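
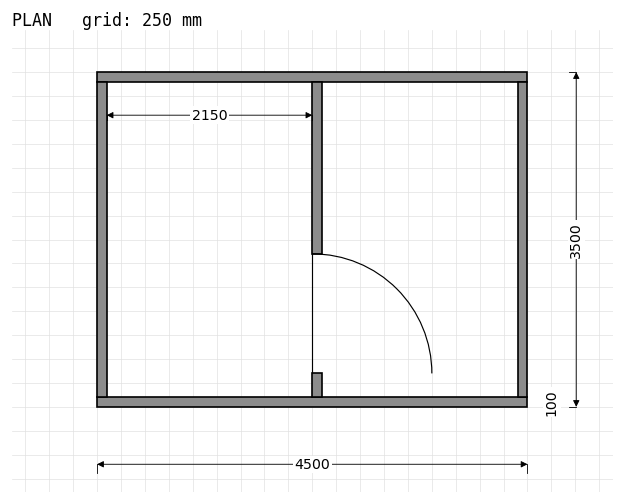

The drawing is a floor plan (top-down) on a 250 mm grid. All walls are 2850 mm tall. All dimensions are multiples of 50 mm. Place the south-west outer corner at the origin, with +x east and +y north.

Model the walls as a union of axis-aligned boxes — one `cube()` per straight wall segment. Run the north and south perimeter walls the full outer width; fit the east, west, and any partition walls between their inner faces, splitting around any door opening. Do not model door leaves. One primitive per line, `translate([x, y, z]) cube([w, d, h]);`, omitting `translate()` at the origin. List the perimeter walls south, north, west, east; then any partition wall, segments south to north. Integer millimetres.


cube([4500, 100, 2850]);
translate([0, 3400, 0]) cube([4500, 100, 2850]);
translate([0, 100, 0]) cube([100, 3300, 2850]);
translate([4400, 100, 0]) cube([100, 3300, 2850]);
translate([2250, 100, 0]) cube([100, 250, 2850]);
translate([2250, 1600, 0]) cube([100, 1800, 2850]);


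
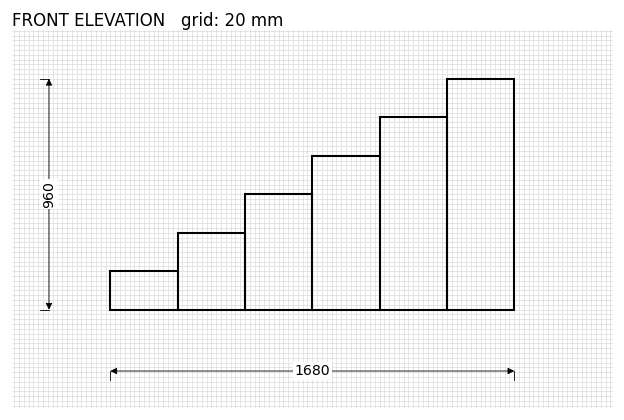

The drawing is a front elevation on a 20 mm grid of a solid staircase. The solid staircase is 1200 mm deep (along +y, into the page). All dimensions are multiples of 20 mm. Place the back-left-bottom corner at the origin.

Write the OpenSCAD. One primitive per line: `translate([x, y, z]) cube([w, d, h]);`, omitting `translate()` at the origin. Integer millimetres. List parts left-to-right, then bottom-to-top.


cube([280, 1200, 160]);
translate([280, 0, 0]) cube([280, 1200, 320]);
translate([560, 0, 0]) cube([280, 1200, 480]);
translate([840, 0, 0]) cube([280, 1200, 640]);
translate([1120, 0, 0]) cube([280, 1200, 800]);
translate([1400, 0, 0]) cube([280, 1200, 960]);


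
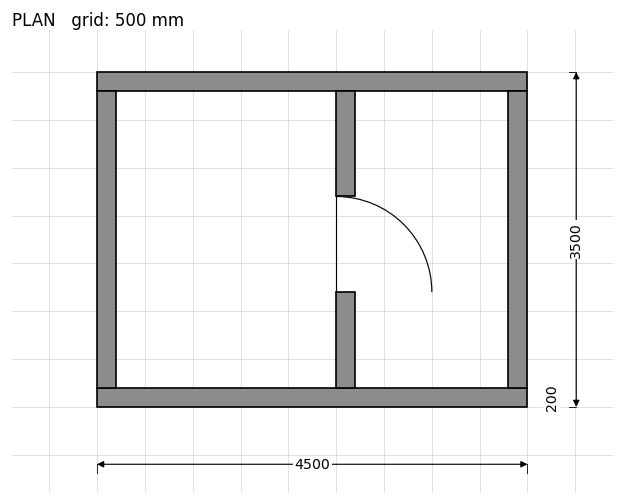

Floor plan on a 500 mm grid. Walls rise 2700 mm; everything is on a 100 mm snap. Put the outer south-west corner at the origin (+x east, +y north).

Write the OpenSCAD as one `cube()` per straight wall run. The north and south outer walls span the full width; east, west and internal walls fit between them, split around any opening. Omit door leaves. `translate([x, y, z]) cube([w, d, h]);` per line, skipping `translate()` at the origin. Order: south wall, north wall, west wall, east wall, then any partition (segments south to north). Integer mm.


cube([4500, 200, 2700]);
translate([0, 3300, 0]) cube([4500, 200, 2700]);
translate([0, 200, 0]) cube([200, 3100, 2700]);
translate([4300, 200, 0]) cube([200, 3100, 2700]);
translate([2500, 200, 0]) cube([200, 1000, 2700]);
translate([2500, 2200, 0]) cube([200, 1100, 2700]);


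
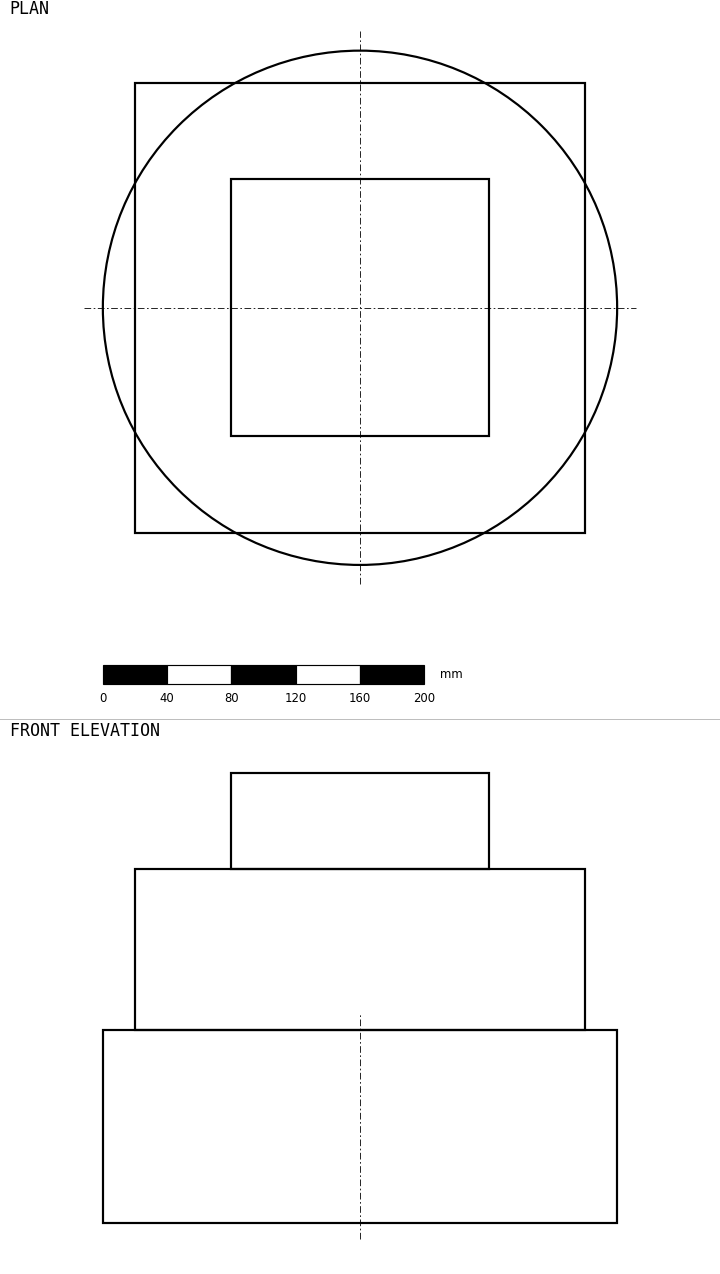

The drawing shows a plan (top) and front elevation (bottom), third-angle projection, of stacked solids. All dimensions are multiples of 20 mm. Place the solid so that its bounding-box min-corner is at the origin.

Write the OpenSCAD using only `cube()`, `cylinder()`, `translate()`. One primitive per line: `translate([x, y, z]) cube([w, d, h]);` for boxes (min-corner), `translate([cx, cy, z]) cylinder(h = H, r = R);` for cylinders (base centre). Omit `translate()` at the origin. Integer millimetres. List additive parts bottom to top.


translate([160, 160, 0]) cylinder(h = 120, r = 160);
translate([20, 20, 120]) cube([280, 280, 100]);
translate([80, 80, 220]) cube([160, 160, 60]);


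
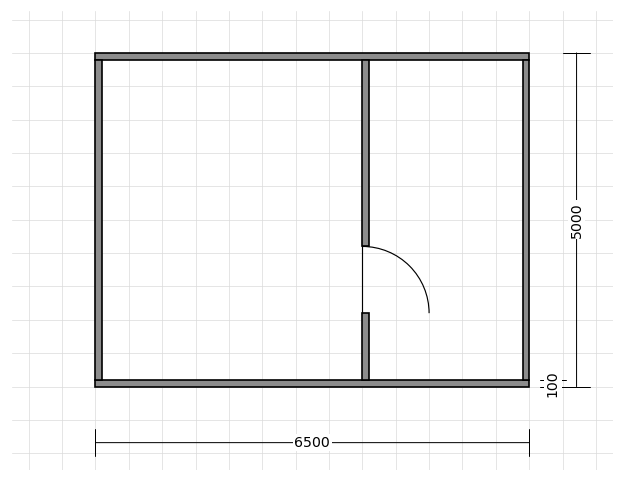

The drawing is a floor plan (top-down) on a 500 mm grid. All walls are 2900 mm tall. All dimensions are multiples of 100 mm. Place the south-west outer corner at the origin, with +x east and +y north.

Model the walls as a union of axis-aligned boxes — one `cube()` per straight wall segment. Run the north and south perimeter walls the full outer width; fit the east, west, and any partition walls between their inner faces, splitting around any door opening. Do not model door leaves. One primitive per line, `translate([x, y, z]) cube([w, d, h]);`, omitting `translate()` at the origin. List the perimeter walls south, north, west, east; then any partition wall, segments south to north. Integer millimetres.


cube([6500, 100, 2900]);
translate([0, 4900, 0]) cube([6500, 100, 2900]);
translate([0, 100, 0]) cube([100, 4800, 2900]);
translate([6400, 100, 0]) cube([100, 4800, 2900]);
translate([4000, 100, 0]) cube([100, 1000, 2900]);
translate([4000, 2100, 0]) cube([100, 2800, 2900]);


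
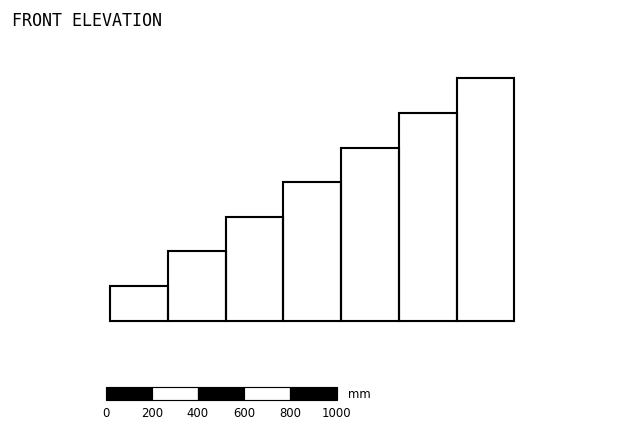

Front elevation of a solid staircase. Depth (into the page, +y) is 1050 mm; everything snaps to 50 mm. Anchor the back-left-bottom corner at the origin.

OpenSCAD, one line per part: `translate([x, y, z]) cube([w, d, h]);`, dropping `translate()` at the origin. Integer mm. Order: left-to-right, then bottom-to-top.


cube([250, 1050, 150]);
translate([250, 0, 0]) cube([250, 1050, 300]);
translate([500, 0, 0]) cube([250, 1050, 450]);
translate([750, 0, 0]) cube([250, 1050, 600]);
translate([1000, 0, 0]) cube([250, 1050, 750]);
translate([1250, 0, 0]) cube([250, 1050, 900]);
translate([1500, 0, 0]) cube([250, 1050, 1050]);


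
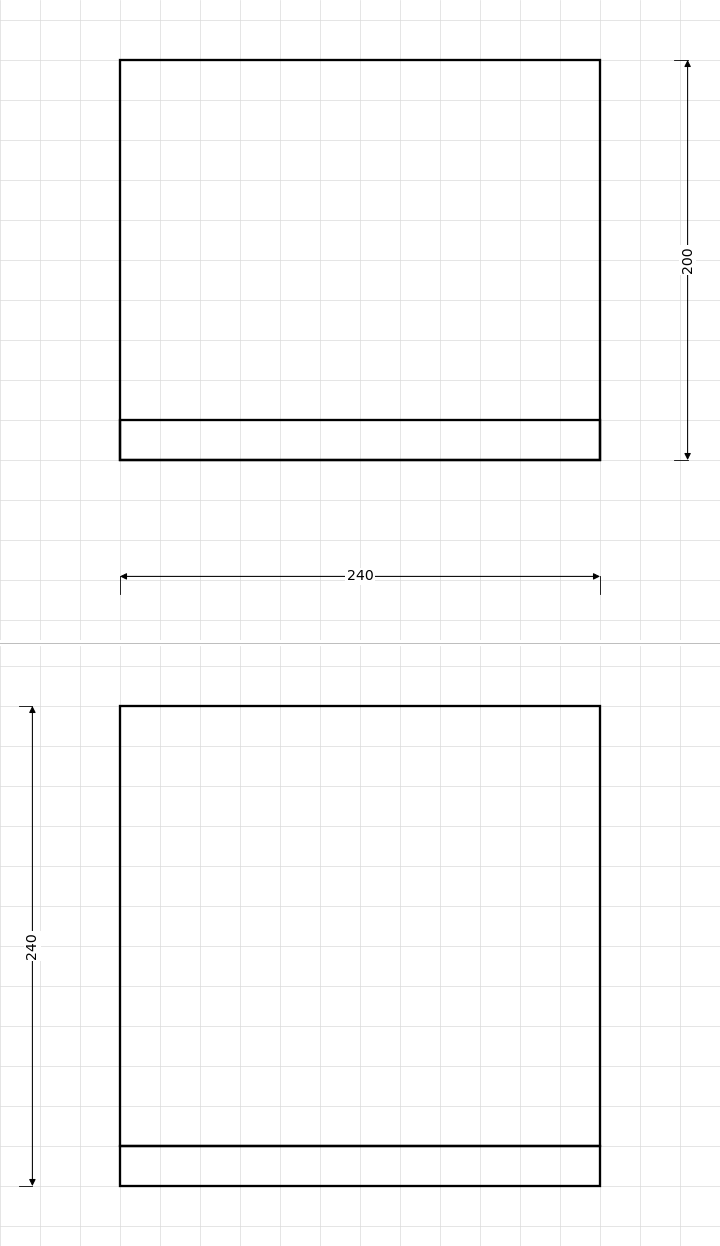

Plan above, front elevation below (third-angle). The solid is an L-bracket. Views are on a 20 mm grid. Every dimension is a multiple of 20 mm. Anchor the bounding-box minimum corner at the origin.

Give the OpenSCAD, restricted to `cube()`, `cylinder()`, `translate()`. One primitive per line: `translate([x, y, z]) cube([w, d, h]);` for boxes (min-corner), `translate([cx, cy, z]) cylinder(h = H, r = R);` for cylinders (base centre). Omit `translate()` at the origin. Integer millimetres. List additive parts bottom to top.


cube([240, 200, 20]);
translate([0, 0, 20]) cube([240, 20, 220]);


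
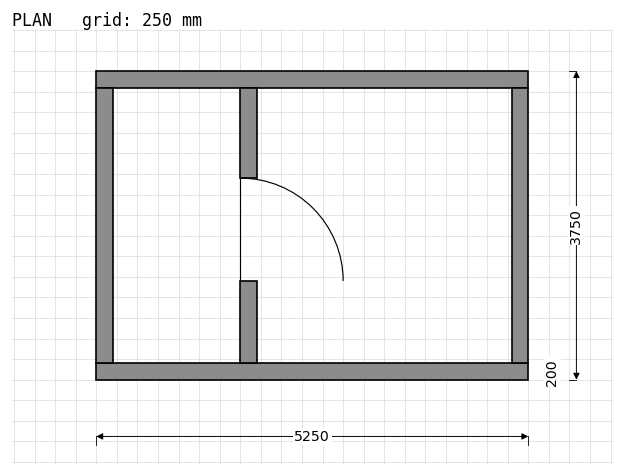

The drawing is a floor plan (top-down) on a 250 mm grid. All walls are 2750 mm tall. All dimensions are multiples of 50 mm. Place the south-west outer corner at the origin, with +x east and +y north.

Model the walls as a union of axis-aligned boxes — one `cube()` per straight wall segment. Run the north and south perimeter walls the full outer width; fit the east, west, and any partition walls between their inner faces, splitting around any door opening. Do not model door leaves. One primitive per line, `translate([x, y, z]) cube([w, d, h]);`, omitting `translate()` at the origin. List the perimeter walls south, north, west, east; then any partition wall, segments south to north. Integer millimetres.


cube([5250, 200, 2750]);
translate([0, 3550, 0]) cube([5250, 200, 2750]);
translate([0, 200, 0]) cube([200, 3350, 2750]);
translate([5050, 200, 0]) cube([200, 3350, 2750]);
translate([1750, 200, 0]) cube([200, 1000, 2750]);
translate([1750, 2450, 0]) cube([200, 1100, 2750]);


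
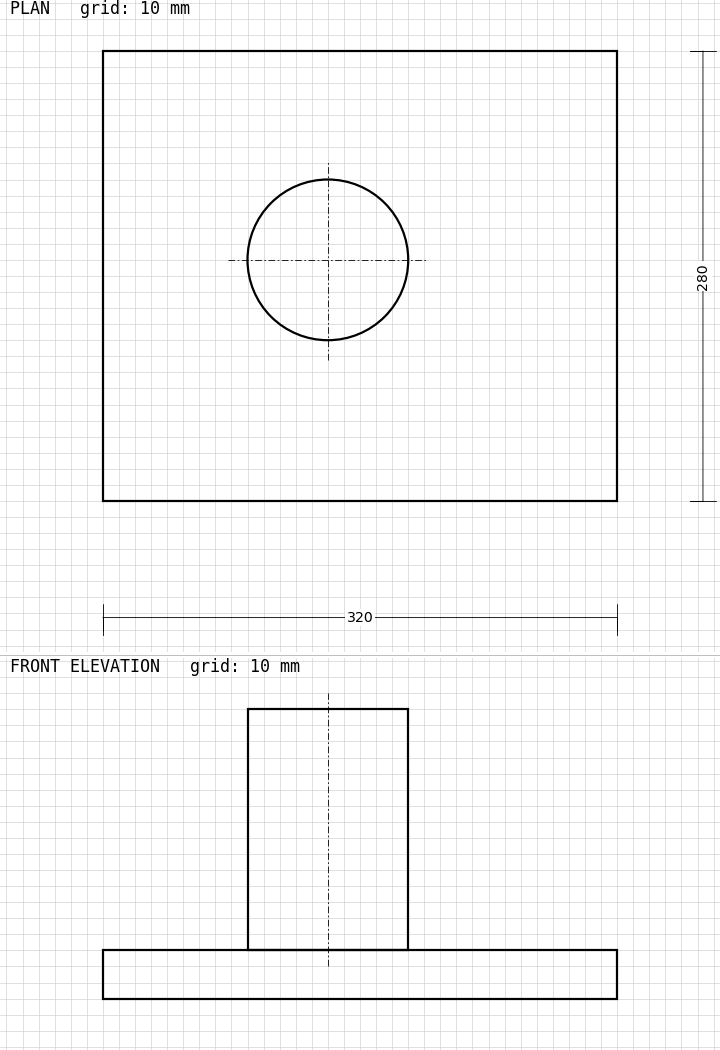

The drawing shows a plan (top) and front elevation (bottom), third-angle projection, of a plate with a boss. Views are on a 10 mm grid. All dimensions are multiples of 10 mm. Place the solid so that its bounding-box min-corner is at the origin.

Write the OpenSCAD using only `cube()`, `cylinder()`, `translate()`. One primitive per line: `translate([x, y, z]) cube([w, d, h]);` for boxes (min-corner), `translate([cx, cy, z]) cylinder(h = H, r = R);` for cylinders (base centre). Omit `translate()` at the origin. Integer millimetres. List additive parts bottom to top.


cube([320, 280, 30]);
translate([140, 150, 30]) cylinder(h = 150, r = 50);


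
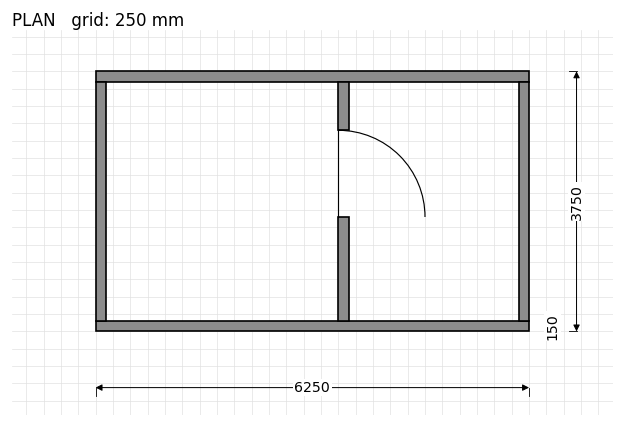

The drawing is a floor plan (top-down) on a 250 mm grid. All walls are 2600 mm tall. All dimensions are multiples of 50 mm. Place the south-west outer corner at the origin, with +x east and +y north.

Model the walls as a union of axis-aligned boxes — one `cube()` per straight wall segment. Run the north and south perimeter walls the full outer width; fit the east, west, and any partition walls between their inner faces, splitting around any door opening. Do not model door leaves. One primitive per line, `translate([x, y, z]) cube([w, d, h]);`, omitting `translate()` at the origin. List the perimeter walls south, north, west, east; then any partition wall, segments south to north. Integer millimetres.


cube([6250, 150, 2600]);
translate([0, 3600, 0]) cube([6250, 150, 2600]);
translate([0, 150, 0]) cube([150, 3450, 2600]);
translate([6100, 150, 0]) cube([150, 3450, 2600]);
translate([3500, 150, 0]) cube([150, 1500, 2600]);
translate([3500, 2900, 0]) cube([150, 700, 2600]);


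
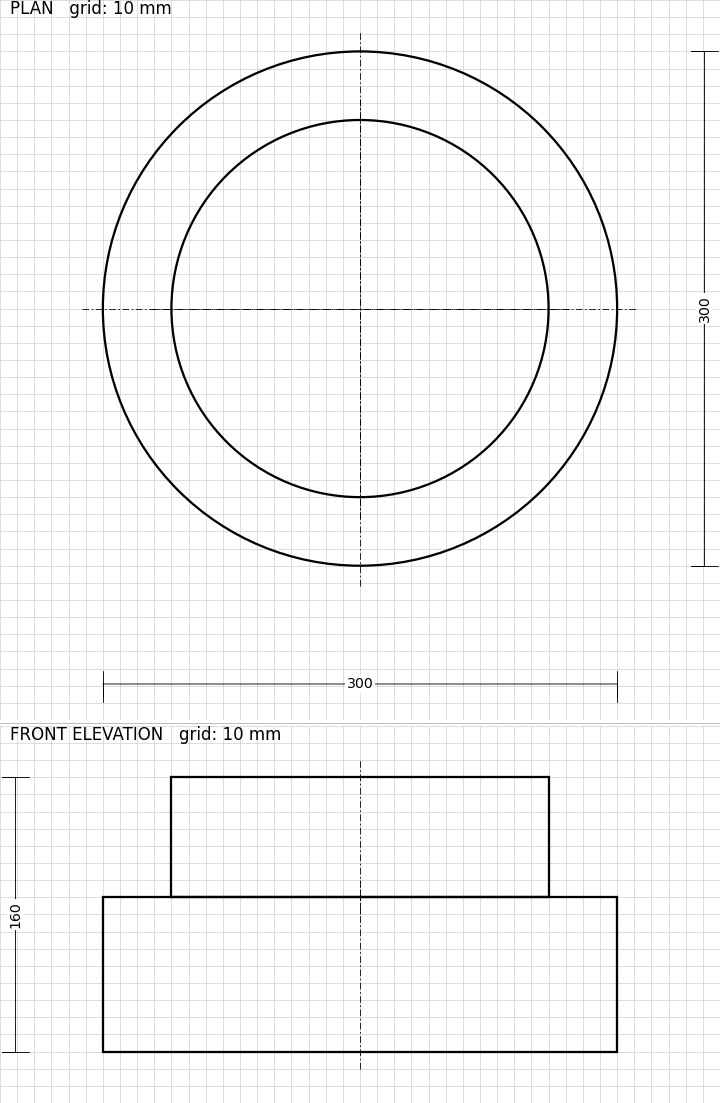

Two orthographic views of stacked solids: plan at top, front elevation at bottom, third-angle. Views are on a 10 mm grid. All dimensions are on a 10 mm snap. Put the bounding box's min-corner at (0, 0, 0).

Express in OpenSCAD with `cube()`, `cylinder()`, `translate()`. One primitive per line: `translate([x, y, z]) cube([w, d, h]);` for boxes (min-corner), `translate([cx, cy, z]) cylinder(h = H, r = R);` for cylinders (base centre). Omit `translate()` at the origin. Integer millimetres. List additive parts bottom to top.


translate([150, 150, 0]) cylinder(h = 90, r = 150);
translate([150, 150, 90]) cylinder(h = 70, r = 110);


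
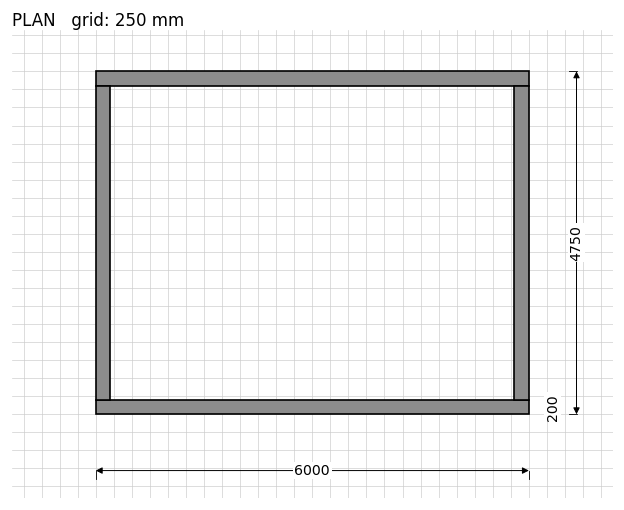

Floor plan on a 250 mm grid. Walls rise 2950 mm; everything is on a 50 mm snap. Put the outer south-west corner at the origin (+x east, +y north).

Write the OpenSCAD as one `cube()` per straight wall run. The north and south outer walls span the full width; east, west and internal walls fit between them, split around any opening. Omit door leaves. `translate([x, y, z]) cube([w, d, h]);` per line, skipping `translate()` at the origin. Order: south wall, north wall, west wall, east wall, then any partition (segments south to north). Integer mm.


cube([6000, 200, 2950]);
translate([0, 4550, 0]) cube([6000, 200, 2950]);
translate([0, 200, 0]) cube([200, 4350, 2950]);
translate([5800, 200, 0]) cube([200, 4350, 2950]);


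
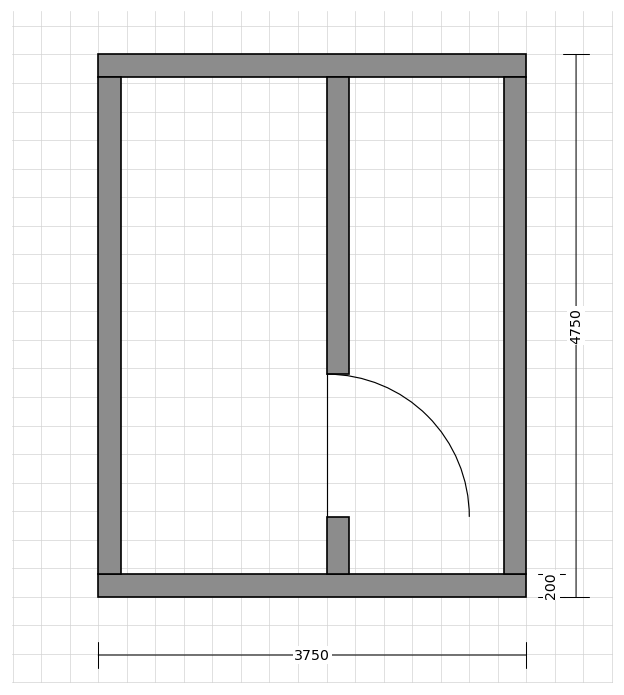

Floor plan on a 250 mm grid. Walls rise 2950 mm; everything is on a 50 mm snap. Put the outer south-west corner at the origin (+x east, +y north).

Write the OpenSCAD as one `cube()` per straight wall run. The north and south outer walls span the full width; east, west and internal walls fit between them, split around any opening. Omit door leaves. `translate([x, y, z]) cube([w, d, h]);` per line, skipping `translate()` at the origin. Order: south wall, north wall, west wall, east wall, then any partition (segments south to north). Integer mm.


cube([3750, 200, 2950]);
translate([0, 4550, 0]) cube([3750, 200, 2950]);
translate([0, 200, 0]) cube([200, 4350, 2950]);
translate([3550, 200, 0]) cube([200, 4350, 2950]);
translate([2000, 200, 0]) cube([200, 500, 2950]);
translate([2000, 1950, 0]) cube([200, 2600, 2950]);


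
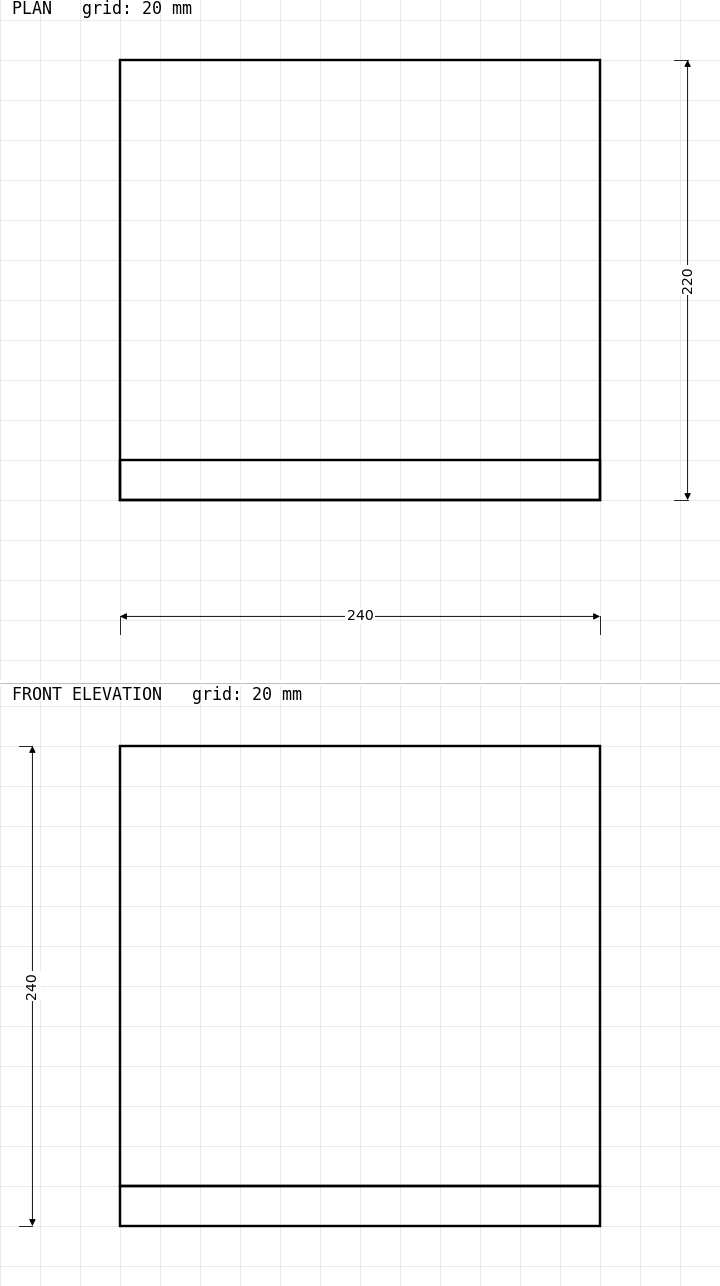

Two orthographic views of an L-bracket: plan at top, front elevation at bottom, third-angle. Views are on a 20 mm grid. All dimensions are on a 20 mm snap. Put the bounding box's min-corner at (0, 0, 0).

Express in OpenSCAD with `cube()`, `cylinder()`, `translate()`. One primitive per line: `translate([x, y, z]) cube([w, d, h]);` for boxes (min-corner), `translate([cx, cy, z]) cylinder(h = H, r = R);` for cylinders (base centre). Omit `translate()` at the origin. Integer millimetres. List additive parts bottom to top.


cube([240, 220, 20]);
translate([0, 0, 20]) cube([240, 20, 220]);


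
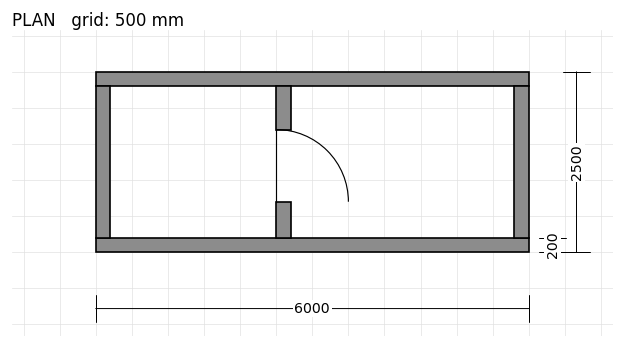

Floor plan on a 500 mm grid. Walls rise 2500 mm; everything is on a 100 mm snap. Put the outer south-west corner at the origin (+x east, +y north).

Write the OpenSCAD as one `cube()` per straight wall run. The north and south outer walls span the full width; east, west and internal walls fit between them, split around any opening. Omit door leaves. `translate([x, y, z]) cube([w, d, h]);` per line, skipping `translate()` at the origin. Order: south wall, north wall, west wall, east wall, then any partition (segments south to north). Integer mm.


cube([6000, 200, 2500]);
translate([0, 2300, 0]) cube([6000, 200, 2500]);
translate([0, 200, 0]) cube([200, 2100, 2500]);
translate([5800, 200, 0]) cube([200, 2100, 2500]);
translate([2500, 200, 0]) cube([200, 500, 2500]);
translate([2500, 1700, 0]) cube([200, 600, 2500]);


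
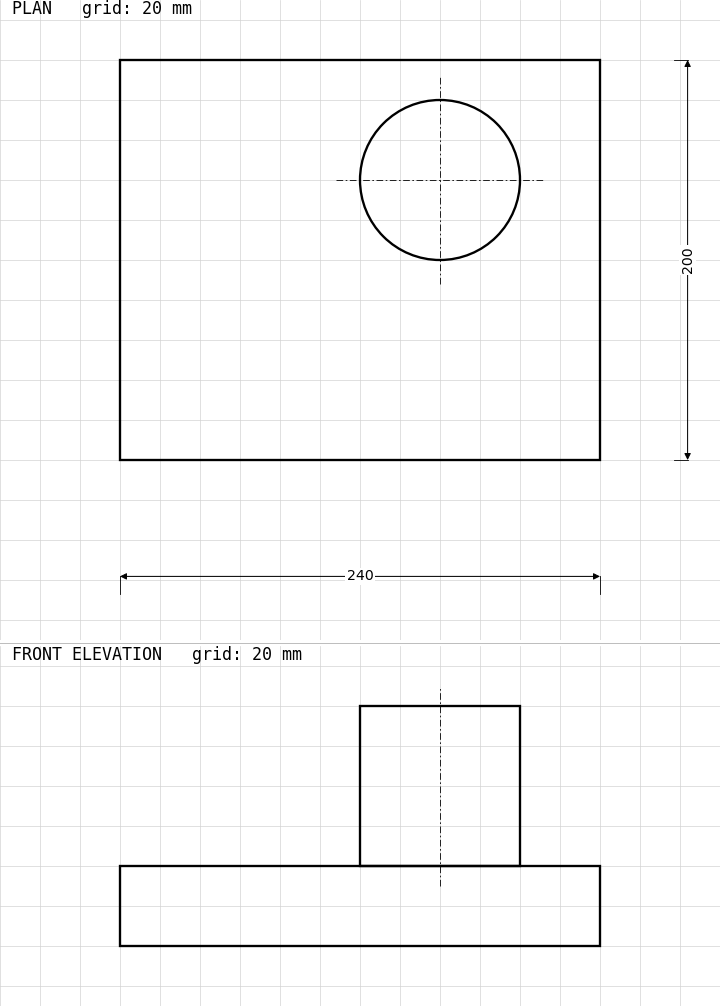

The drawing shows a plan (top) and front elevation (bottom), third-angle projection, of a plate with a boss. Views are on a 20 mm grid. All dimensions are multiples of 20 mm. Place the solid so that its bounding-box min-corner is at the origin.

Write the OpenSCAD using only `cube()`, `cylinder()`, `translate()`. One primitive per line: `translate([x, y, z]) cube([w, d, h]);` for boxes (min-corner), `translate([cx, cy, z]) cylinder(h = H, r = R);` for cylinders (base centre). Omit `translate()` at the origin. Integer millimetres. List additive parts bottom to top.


cube([240, 200, 40]);
translate([160, 140, 40]) cylinder(h = 80, r = 40);


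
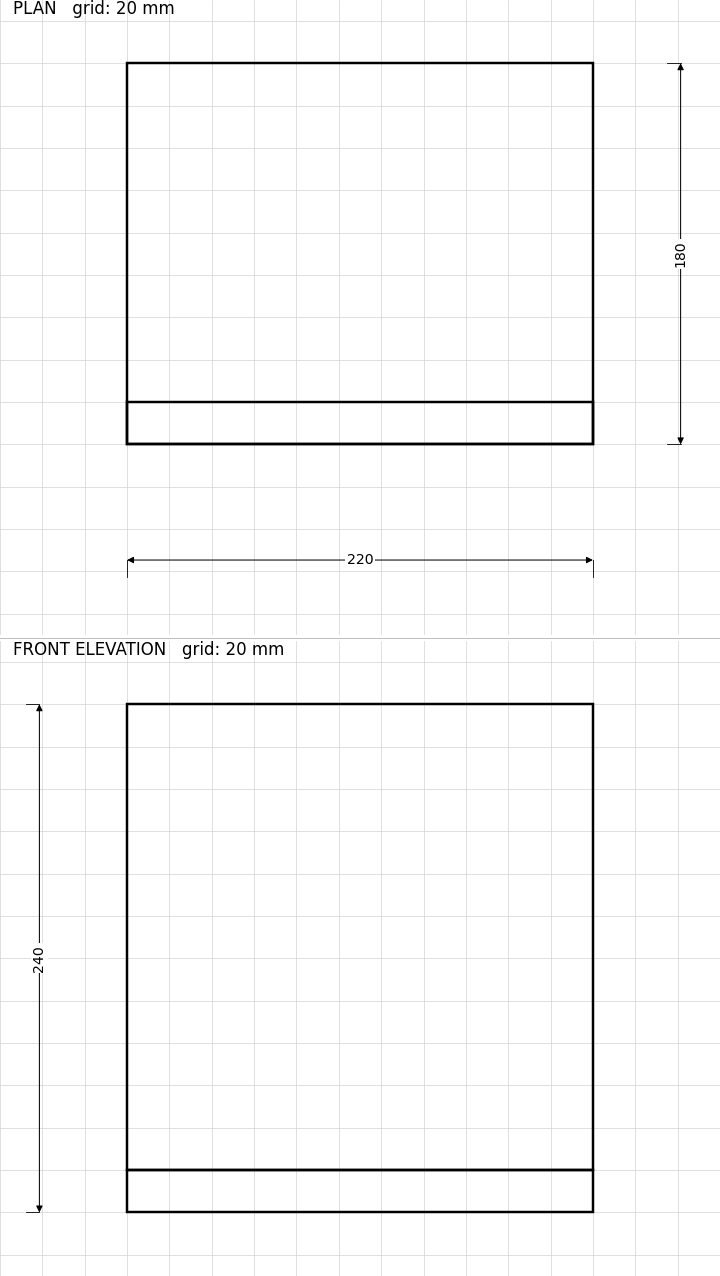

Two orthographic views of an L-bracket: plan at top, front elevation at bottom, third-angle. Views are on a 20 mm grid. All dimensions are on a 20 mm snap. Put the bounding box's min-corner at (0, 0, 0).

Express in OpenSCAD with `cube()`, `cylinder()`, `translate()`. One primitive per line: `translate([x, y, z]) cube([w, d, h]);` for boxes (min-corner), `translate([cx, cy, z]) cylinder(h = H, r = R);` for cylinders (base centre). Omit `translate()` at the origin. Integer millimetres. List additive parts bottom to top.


cube([220, 180, 20]);
translate([0, 0, 20]) cube([220, 20, 220]);


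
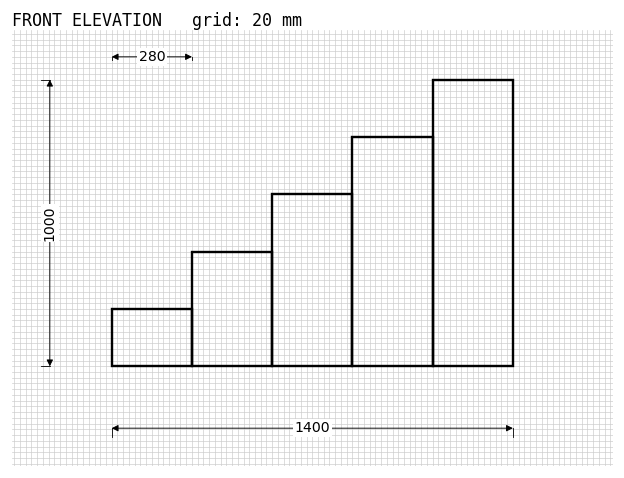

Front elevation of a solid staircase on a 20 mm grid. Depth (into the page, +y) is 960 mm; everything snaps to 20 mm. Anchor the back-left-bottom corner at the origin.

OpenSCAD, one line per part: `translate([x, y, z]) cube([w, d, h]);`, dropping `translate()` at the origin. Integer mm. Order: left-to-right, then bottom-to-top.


cube([280, 960, 200]);
translate([280, 0, 0]) cube([280, 960, 400]);
translate([560, 0, 0]) cube([280, 960, 600]);
translate([840, 0, 0]) cube([280, 960, 800]);
translate([1120, 0, 0]) cube([280, 960, 1000]);


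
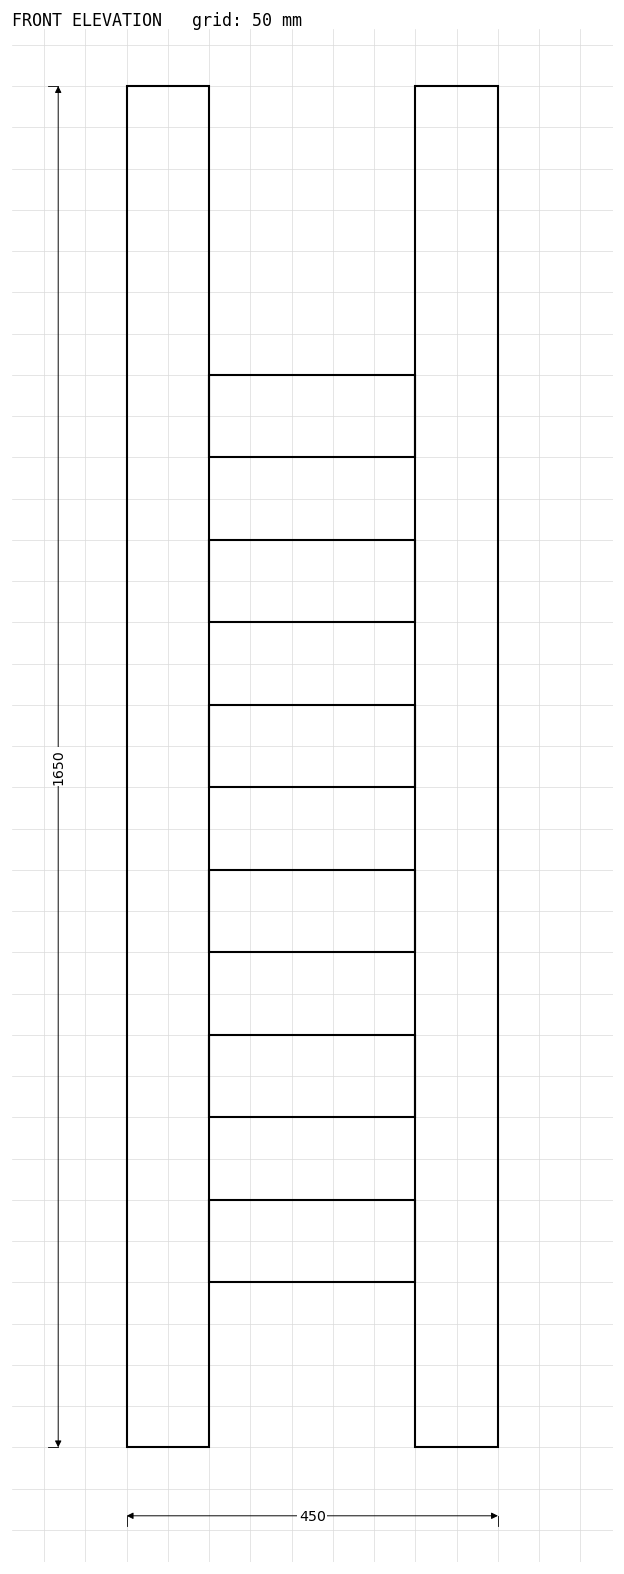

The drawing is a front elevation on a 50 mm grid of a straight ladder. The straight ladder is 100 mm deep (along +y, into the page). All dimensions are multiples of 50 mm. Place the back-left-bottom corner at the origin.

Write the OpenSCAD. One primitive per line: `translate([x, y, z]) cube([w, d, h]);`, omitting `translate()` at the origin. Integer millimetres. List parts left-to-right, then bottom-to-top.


cube([100, 100, 1650]);
translate([100, 0, 200]) cube([250, 100, 100]);
translate([100, 0, 400]) cube([250, 100, 100]);
translate([100, 0, 600]) cube([250, 100, 100]);
translate([100, 0, 800]) cube([250, 100, 100]);
translate([100, 0, 1000]) cube([250, 100, 100]);
translate([100, 0, 1200]) cube([250, 100, 100]);
translate([350, 0, 0]) cube([100, 100, 1650]);


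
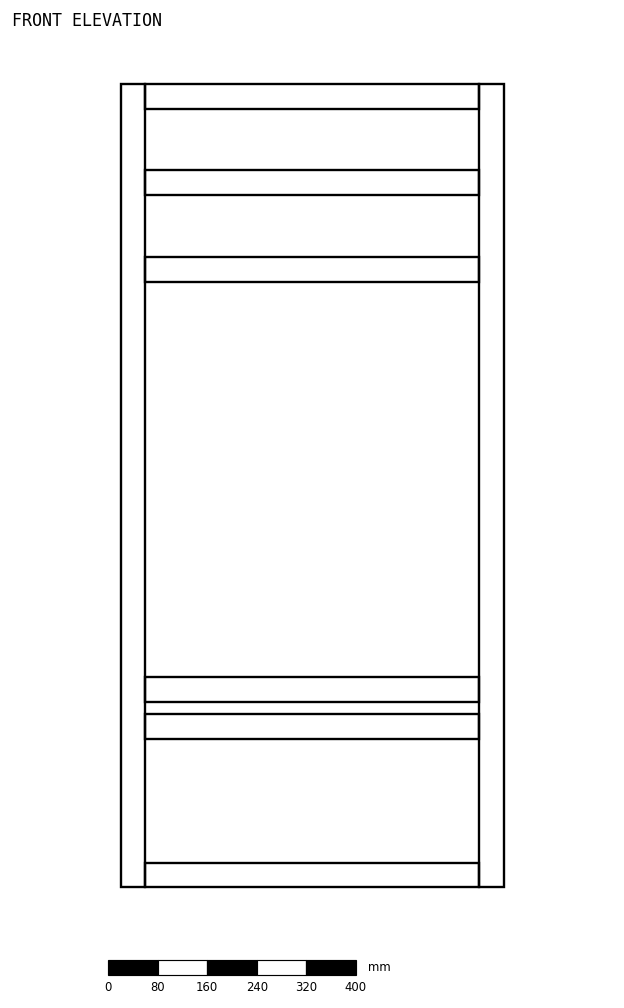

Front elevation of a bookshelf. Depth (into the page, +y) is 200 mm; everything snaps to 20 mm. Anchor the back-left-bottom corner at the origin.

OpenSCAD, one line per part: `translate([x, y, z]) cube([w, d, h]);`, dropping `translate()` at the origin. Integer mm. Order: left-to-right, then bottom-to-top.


cube([40, 200, 1300]);
translate([40, 0, 0]) cube([540, 200, 40]);
translate([40, 0, 240]) cube([540, 200, 40]);
translate([40, 0, 300]) cube([540, 200, 40]);
translate([40, 0, 980]) cube([540, 200, 40]);
translate([40, 0, 1120]) cube([540, 200, 40]);
translate([40, 0, 1260]) cube([540, 200, 40]);
translate([580, 0, 0]) cube([40, 200, 1300]);


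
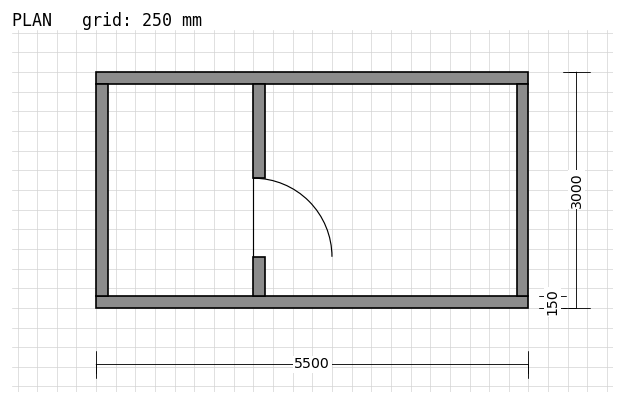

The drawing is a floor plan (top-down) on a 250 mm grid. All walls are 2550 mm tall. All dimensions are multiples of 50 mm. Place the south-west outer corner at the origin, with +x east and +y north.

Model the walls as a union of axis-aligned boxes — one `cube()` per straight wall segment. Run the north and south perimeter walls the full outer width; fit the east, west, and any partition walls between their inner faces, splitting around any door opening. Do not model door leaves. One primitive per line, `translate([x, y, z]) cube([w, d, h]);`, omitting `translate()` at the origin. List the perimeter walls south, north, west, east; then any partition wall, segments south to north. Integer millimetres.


cube([5500, 150, 2550]);
translate([0, 2850, 0]) cube([5500, 150, 2550]);
translate([0, 150, 0]) cube([150, 2700, 2550]);
translate([5350, 150, 0]) cube([150, 2700, 2550]);
translate([2000, 150, 0]) cube([150, 500, 2550]);
translate([2000, 1650, 0]) cube([150, 1200, 2550]);


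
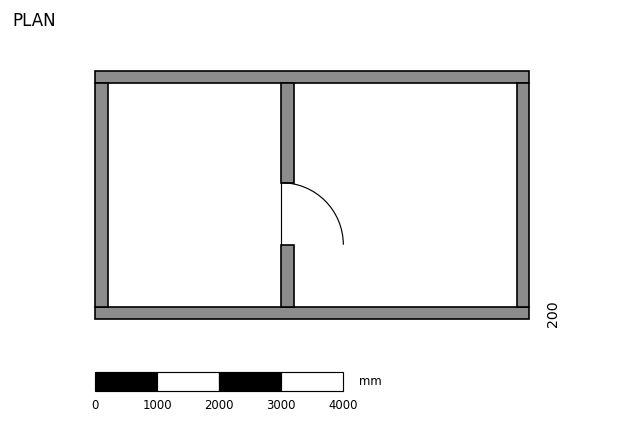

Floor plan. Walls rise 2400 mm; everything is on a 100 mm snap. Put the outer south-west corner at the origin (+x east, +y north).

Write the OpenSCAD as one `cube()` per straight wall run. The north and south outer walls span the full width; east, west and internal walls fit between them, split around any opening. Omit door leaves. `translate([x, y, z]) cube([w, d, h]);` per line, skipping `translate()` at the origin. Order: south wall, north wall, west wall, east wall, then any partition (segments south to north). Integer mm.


cube([7000, 200, 2400]);
translate([0, 3800, 0]) cube([7000, 200, 2400]);
translate([0, 200, 0]) cube([200, 3600, 2400]);
translate([6800, 200, 0]) cube([200, 3600, 2400]);
translate([3000, 200, 0]) cube([200, 1000, 2400]);
translate([3000, 2200, 0]) cube([200, 1600, 2400]);


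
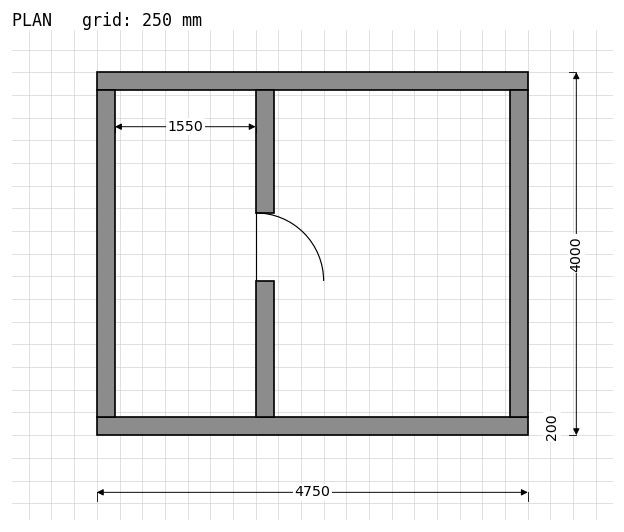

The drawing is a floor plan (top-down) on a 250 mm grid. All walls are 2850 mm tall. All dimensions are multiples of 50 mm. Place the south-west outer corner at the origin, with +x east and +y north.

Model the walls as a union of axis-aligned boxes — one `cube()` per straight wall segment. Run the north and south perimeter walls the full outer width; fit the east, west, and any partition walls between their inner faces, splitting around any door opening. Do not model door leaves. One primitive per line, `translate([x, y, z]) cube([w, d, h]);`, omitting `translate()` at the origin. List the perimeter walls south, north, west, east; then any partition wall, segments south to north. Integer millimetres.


cube([4750, 200, 2850]);
translate([0, 3800, 0]) cube([4750, 200, 2850]);
translate([0, 200, 0]) cube([200, 3600, 2850]);
translate([4550, 200, 0]) cube([200, 3600, 2850]);
translate([1750, 200, 0]) cube([200, 1500, 2850]);
translate([1750, 2450, 0]) cube([200, 1350, 2850]);


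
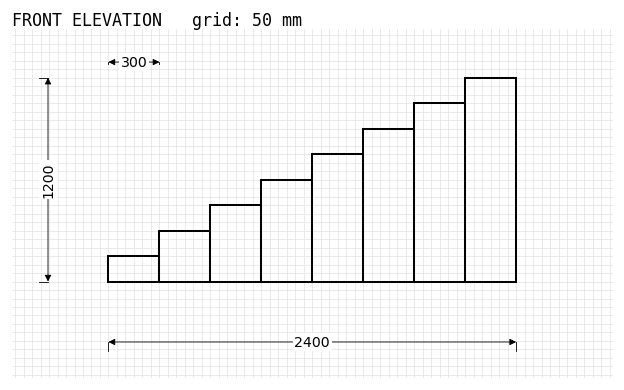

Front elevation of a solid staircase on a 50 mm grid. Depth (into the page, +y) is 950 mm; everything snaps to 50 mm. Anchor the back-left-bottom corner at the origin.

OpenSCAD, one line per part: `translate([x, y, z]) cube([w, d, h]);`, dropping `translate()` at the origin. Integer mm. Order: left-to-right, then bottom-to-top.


cube([300, 950, 150]);
translate([300, 0, 0]) cube([300, 950, 300]);
translate([600, 0, 0]) cube([300, 950, 450]);
translate([900, 0, 0]) cube([300, 950, 600]);
translate([1200, 0, 0]) cube([300, 950, 750]);
translate([1500, 0, 0]) cube([300, 950, 900]);
translate([1800, 0, 0]) cube([300, 950, 1050]);
translate([2100, 0, 0]) cube([300, 950, 1200]);


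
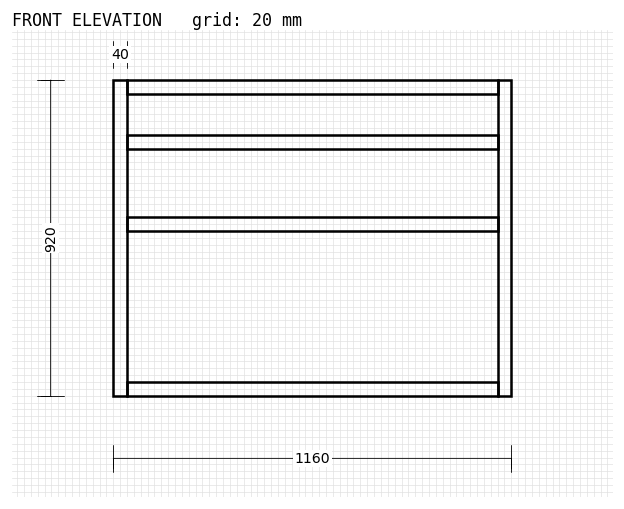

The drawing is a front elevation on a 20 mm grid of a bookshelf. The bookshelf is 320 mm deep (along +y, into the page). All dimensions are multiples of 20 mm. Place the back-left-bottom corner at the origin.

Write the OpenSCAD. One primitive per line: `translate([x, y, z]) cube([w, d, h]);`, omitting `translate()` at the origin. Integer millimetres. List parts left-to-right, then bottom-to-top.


cube([40, 320, 920]);
translate([40, 0, 0]) cube([1080, 320, 40]);
translate([40, 0, 480]) cube([1080, 320, 40]);
translate([40, 0, 720]) cube([1080, 320, 40]);
translate([40, 0, 880]) cube([1080, 320, 40]);
translate([1120, 0, 0]) cube([40, 320, 920]);


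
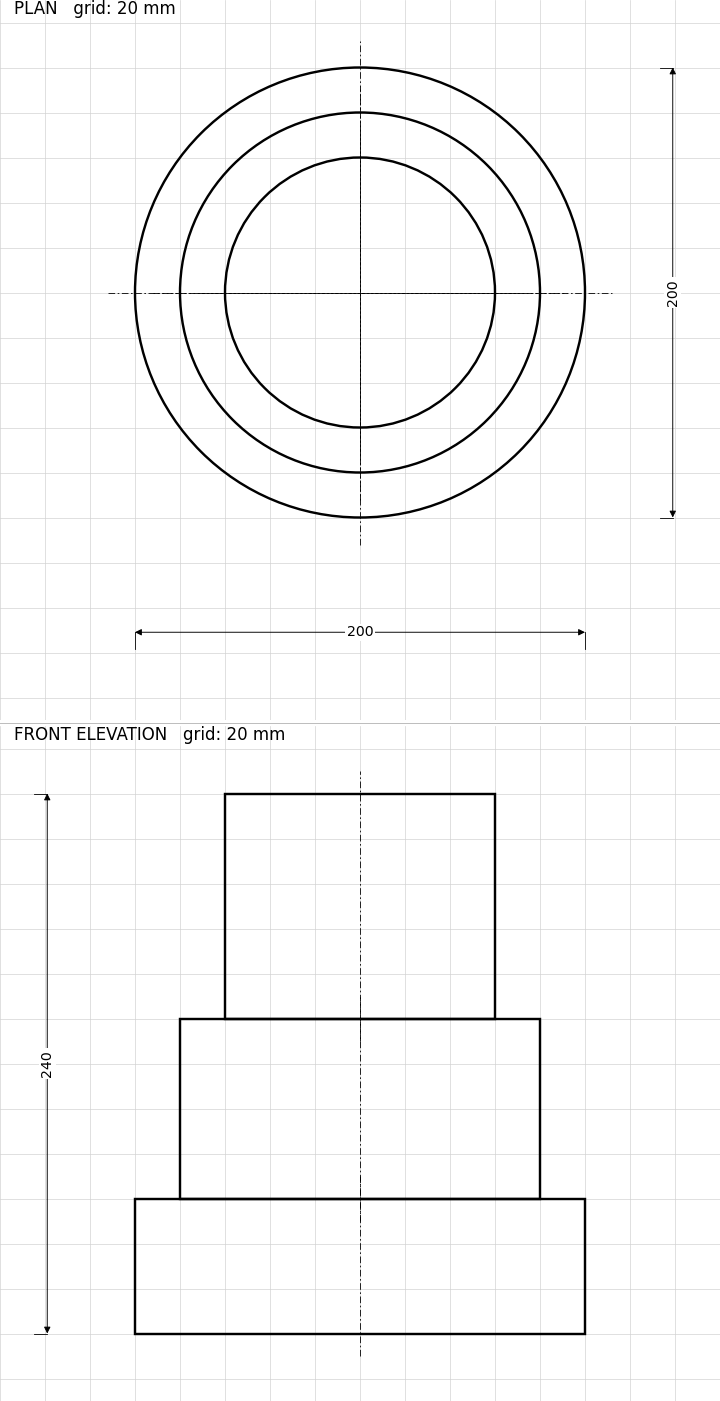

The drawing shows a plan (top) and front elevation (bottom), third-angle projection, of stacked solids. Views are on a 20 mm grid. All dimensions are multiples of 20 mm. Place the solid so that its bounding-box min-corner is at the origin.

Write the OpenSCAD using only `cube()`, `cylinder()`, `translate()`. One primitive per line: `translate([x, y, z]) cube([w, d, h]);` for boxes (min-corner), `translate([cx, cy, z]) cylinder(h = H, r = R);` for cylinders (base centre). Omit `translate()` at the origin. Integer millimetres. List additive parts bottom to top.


translate([100, 100, 0]) cylinder(h = 60, r = 100);
translate([100, 100, 60]) cylinder(h = 80, r = 80);
translate([100, 100, 140]) cylinder(h = 100, r = 60);


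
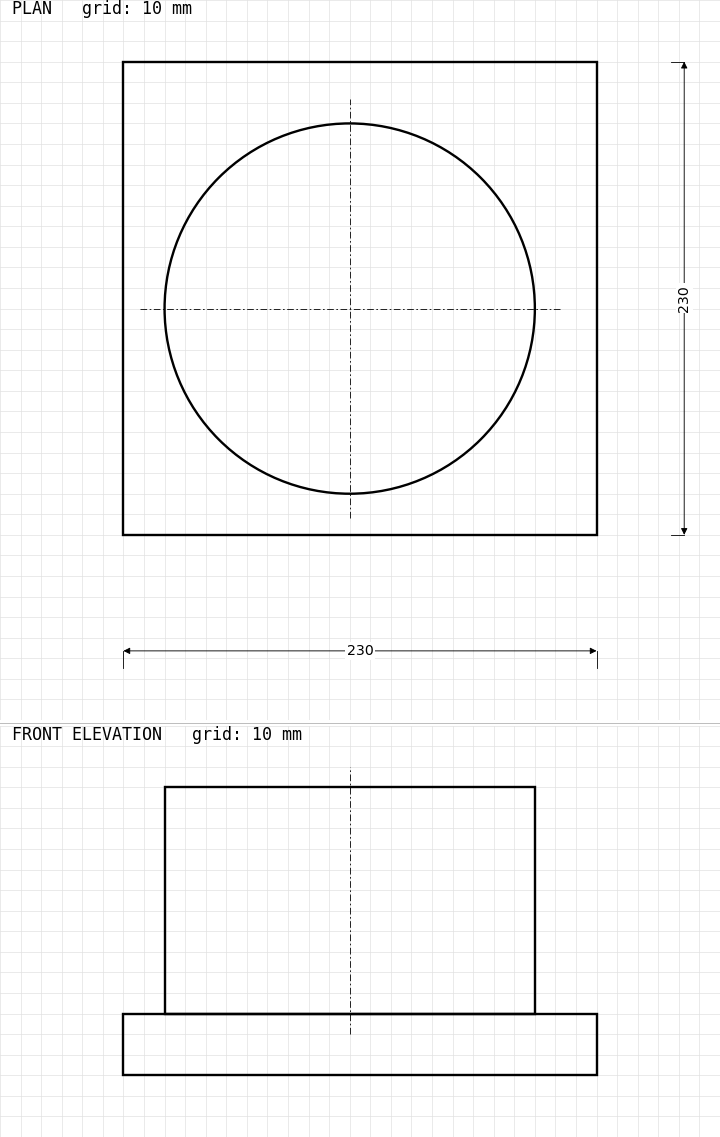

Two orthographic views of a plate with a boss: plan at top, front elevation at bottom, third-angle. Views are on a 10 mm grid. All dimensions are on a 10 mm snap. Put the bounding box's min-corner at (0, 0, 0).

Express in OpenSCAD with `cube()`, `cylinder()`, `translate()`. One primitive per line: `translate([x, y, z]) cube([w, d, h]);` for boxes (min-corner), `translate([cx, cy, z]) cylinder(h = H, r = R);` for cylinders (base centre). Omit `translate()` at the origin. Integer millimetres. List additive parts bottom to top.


cube([230, 230, 30]);
translate([110, 110, 30]) cylinder(h = 110, r = 90);


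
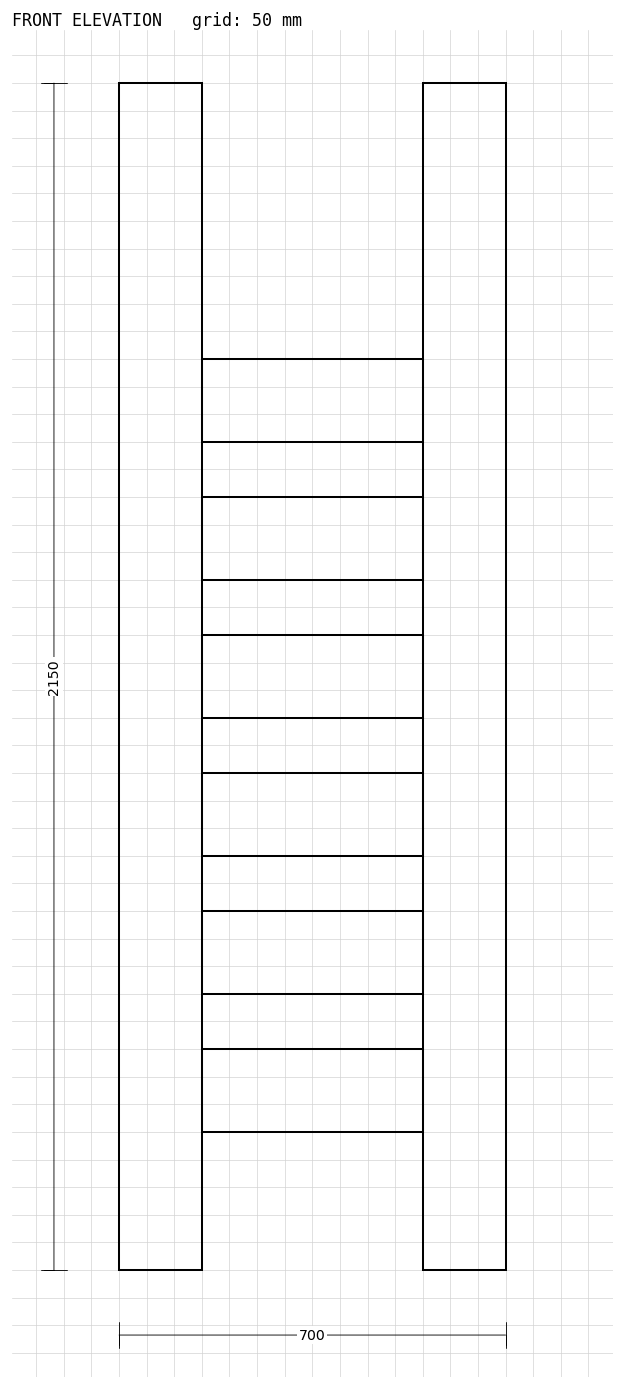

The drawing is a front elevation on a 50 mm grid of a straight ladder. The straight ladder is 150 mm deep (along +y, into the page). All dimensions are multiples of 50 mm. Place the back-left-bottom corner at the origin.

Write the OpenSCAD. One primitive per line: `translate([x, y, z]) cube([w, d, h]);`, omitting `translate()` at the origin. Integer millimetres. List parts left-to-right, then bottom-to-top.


cube([150, 150, 2150]);
translate([150, 0, 250]) cube([400, 150, 150]);
translate([150, 0, 500]) cube([400, 150, 150]);
translate([150, 0, 750]) cube([400, 150, 150]);
translate([150, 0, 1000]) cube([400, 150, 150]);
translate([150, 0, 1250]) cube([400, 150, 150]);
translate([150, 0, 1500]) cube([400, 150, 150]);
translate([550, 0, 0]) cube([150, 150, 2150]);


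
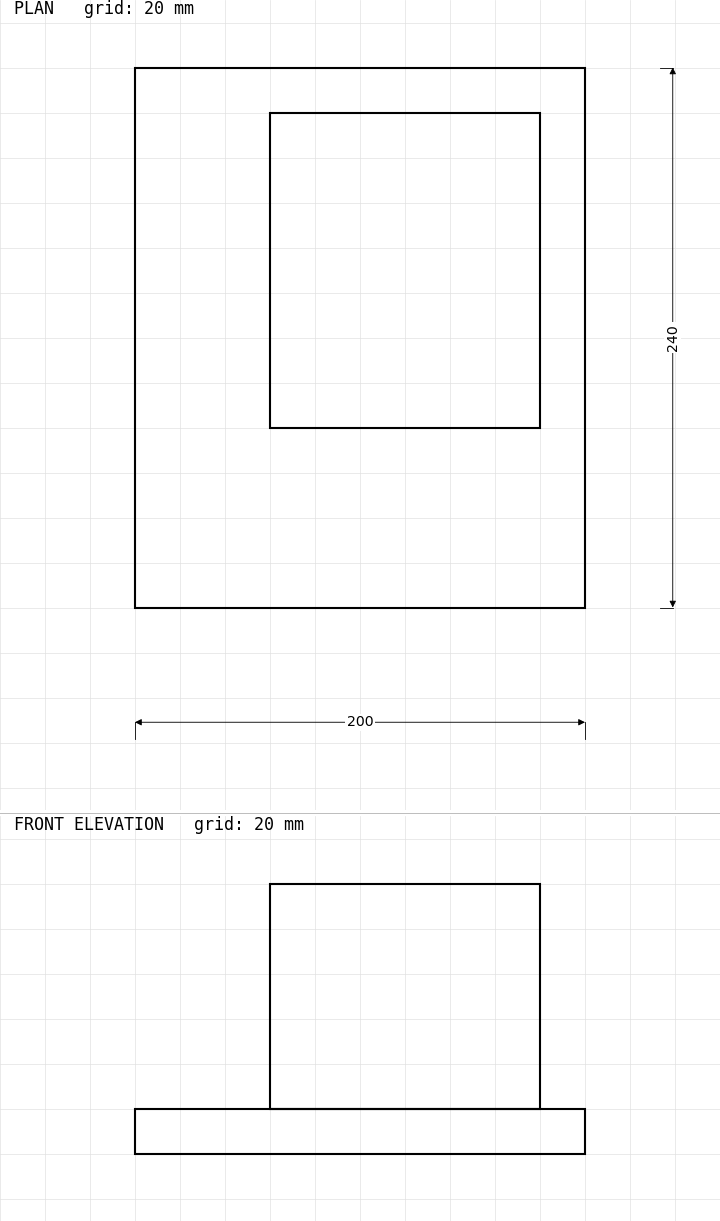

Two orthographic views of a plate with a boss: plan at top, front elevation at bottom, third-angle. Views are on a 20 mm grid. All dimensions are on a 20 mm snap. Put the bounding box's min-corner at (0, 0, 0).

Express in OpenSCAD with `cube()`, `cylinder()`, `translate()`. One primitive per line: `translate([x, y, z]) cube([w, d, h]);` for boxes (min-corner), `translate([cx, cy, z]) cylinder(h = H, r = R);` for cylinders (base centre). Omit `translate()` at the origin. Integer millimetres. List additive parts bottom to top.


cube([200, 240, 20]);
translate([60, 80, 20]) cube([120, 140, 100]);


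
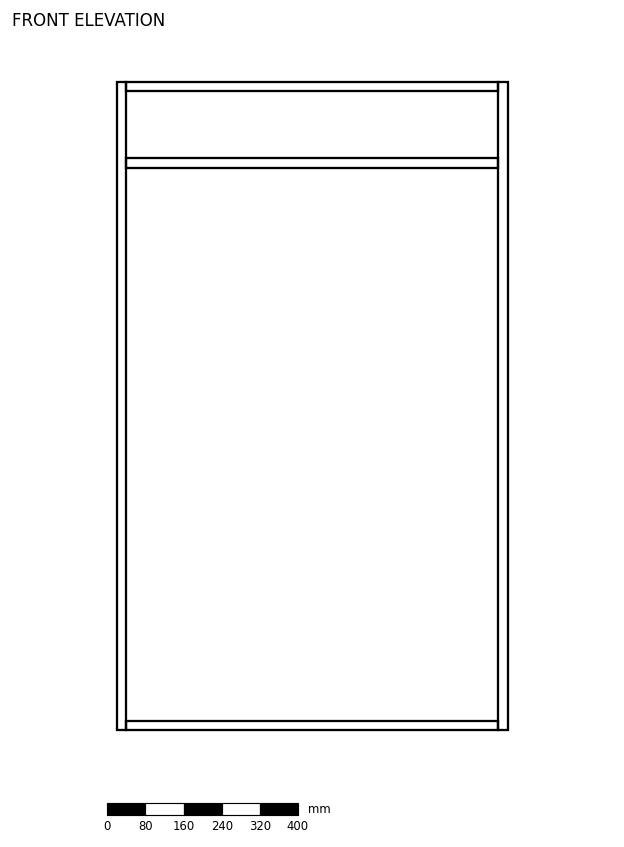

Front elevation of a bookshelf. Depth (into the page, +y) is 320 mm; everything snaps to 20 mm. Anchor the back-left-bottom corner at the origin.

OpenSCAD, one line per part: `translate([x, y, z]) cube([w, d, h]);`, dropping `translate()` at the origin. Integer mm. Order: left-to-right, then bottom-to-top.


cube([20, 320, 1360]);
translate([20, 0, 0]) cube([780, 320, 20]);
translate([20, 0, 1180]) cube([780, 320, 20]);
translate([20, 0, 1340]) cube([780, 320, 20]);
translate([800, 0, 0]) cube([20, 320, 1360]);


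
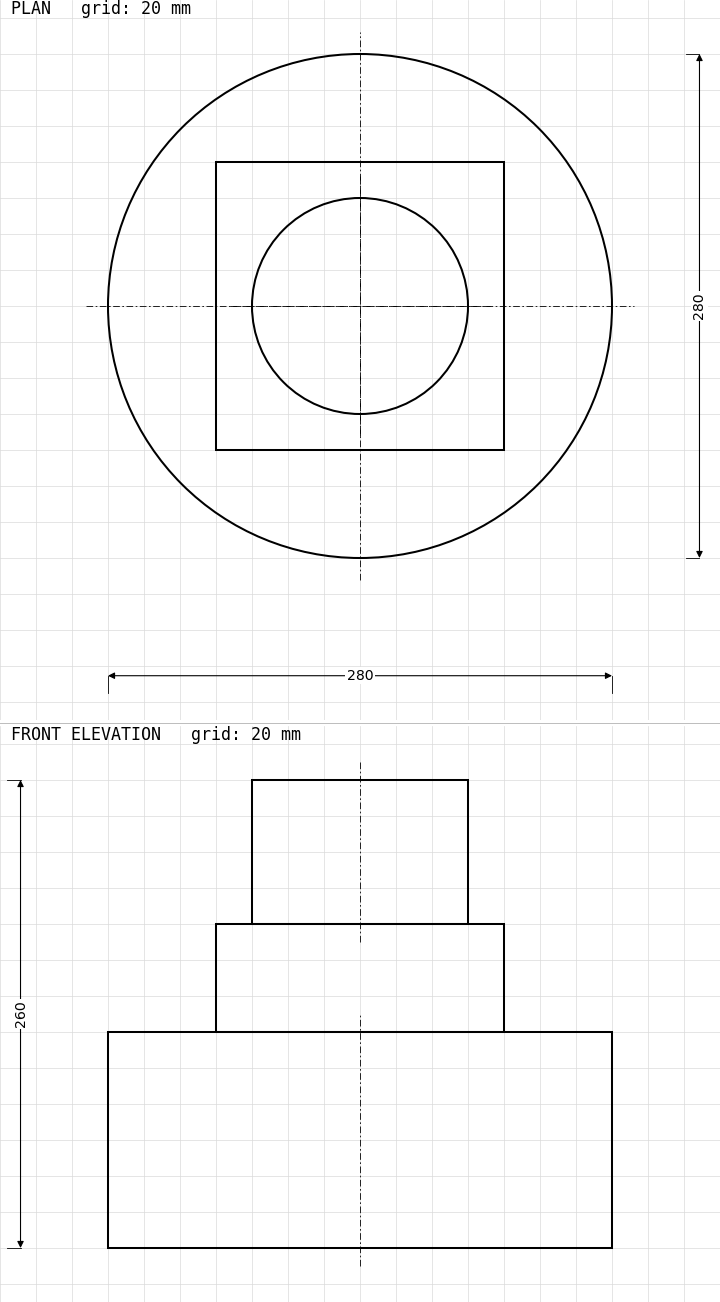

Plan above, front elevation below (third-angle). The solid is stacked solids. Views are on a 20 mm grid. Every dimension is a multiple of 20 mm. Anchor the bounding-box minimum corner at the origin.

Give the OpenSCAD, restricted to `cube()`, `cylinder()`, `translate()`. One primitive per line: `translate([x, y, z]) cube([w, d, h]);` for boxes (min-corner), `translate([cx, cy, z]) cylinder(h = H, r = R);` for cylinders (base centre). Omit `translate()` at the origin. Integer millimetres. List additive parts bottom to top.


translate([140, 140, 0]) cylinder(h = 120, r = 140);
translate([60, 60, 120]) cube([160, 160, 60]);
translate([140, 140, 180]) cylinder(h = 80, r = 60);


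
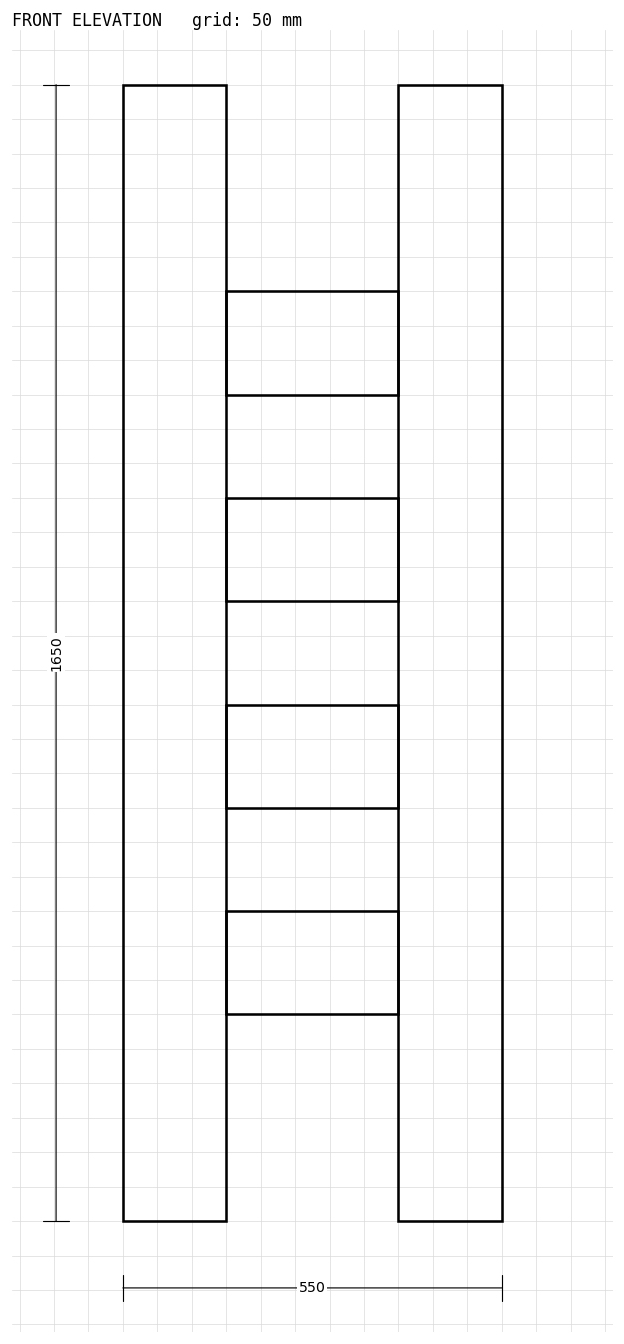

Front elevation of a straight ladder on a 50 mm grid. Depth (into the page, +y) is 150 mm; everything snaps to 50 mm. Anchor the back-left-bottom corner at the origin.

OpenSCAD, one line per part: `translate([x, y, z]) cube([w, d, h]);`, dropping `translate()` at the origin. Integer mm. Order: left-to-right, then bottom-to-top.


cube([150, 150, 1650]);
translate([150, 0, 300]) cube([250, 150, 150]);
translate([150, 0, 600]) cube([250, 150, 150]);
translate([150, 0, 900]) cube([250, 150, 150]);
translate([150, 0, 1200]) cube([250, 150, 150]);
translate([400, 0, 0]) cube([150, 150, 1650]);


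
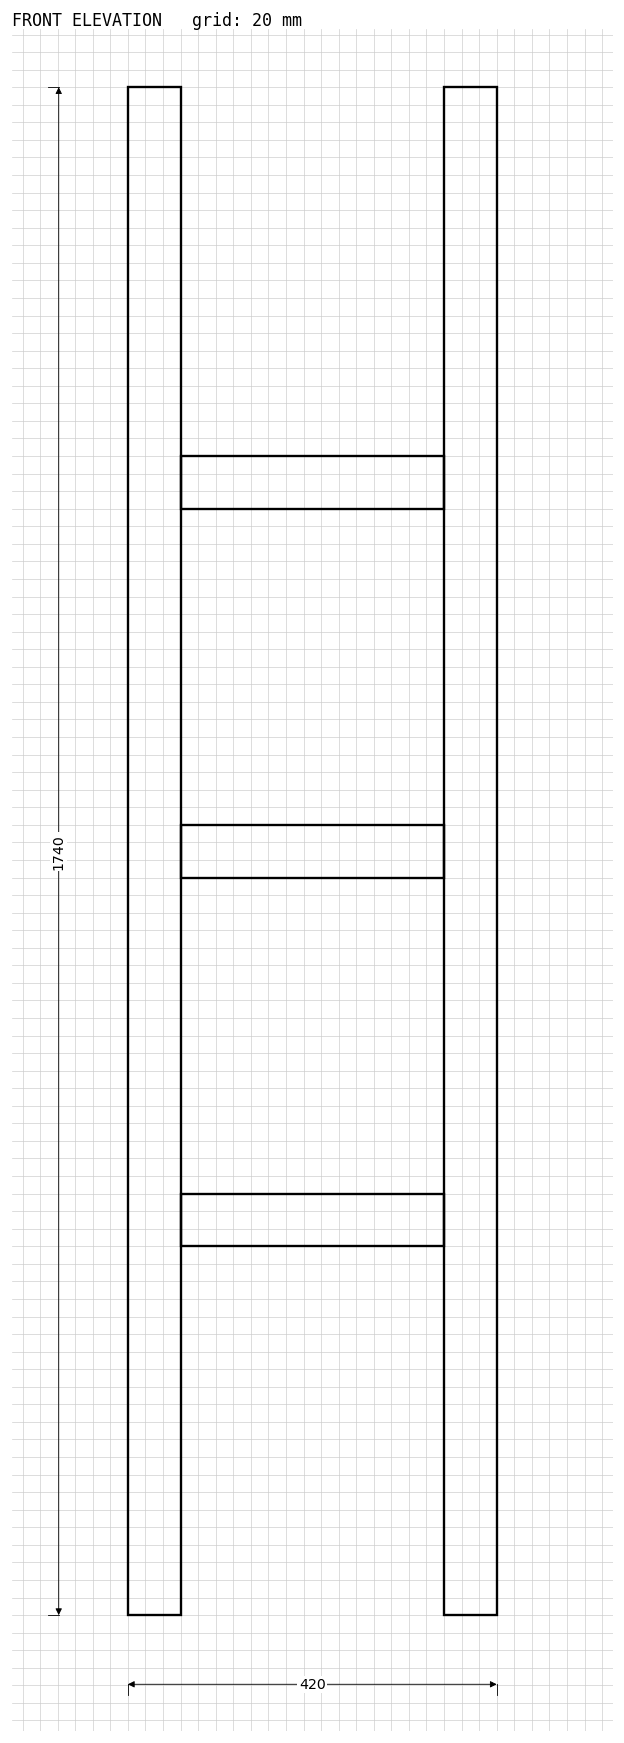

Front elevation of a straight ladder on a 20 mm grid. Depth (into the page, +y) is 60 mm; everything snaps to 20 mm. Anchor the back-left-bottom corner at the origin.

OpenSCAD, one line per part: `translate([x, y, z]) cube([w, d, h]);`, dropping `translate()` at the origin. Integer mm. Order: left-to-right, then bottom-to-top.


cube([60, 60, 1740]);
translate([60, 0, 420]) cube([300, 60, 60]);
translate([60, 0, 840]) cube([300, 60, 60]);
translate([60, 0, 1260]) cube([300, 60, 60]);
translate([360, 0, 0]) cube([60, 60, 1740]);


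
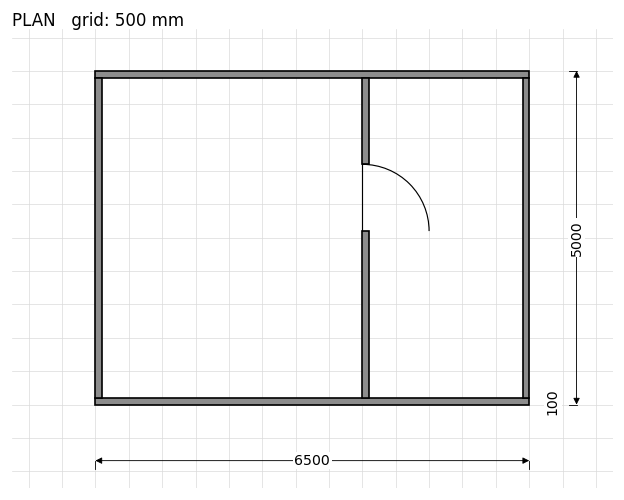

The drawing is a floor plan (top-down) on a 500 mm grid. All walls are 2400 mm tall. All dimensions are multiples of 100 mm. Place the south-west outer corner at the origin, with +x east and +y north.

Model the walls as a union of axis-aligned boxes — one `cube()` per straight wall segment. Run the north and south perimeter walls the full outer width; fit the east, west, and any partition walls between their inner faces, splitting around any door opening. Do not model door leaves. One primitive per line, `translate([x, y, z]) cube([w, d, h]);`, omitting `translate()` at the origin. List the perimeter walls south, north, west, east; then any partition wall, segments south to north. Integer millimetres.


cube([6500, 100, 2400]);
translate([0, 4900, 0]) cube([6500, 100, 2400]);
translate([0, 100, 0]) cube([100, 4800, 2400]);
translate([6400, 100, 0]) cube([100, 4800, 2400]);
translate([4000, 100, 0]) cube([100, 2500, 2400]);
translate([4000, 3600, 0]) cube([100, 1300, 2400]);


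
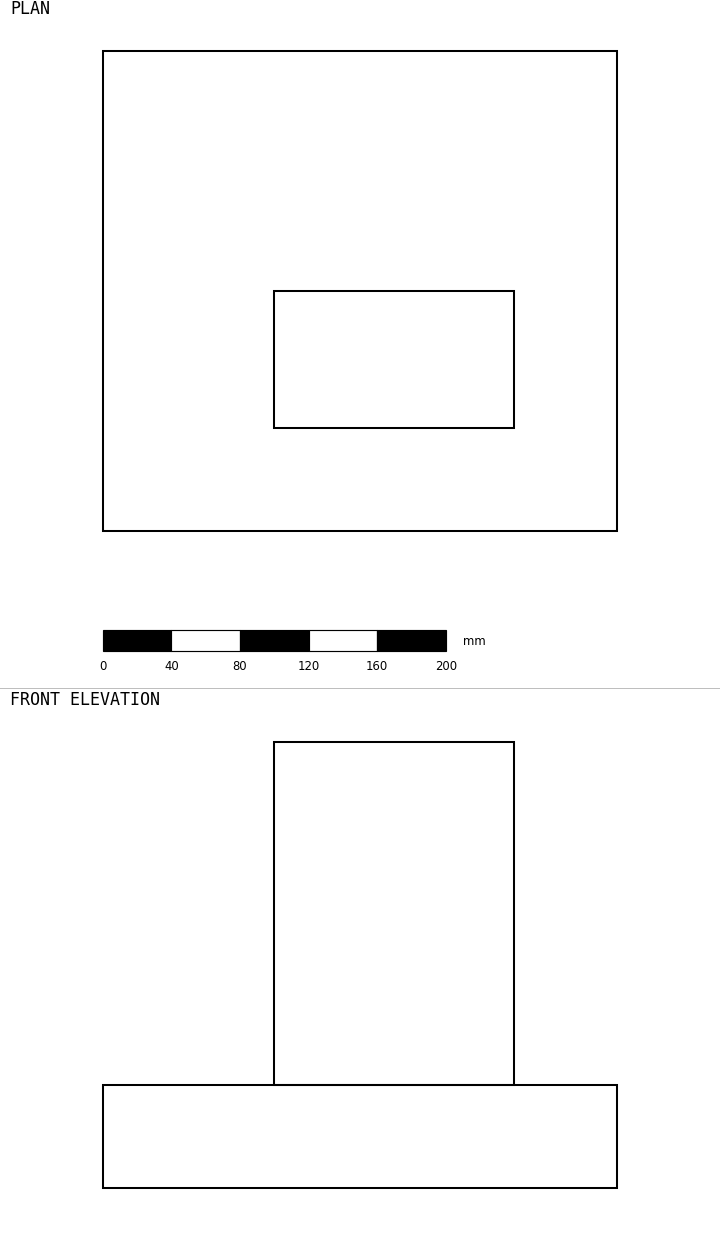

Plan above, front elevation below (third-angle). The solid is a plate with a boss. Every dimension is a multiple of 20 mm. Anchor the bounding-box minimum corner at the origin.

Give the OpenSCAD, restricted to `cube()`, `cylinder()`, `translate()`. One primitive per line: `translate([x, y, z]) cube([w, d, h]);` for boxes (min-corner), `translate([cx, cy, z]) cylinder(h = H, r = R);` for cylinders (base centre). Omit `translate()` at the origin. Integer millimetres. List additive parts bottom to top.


cube([300, 280, 60]);
translate([100, 60, 60]) cube([140, 80, 200]);


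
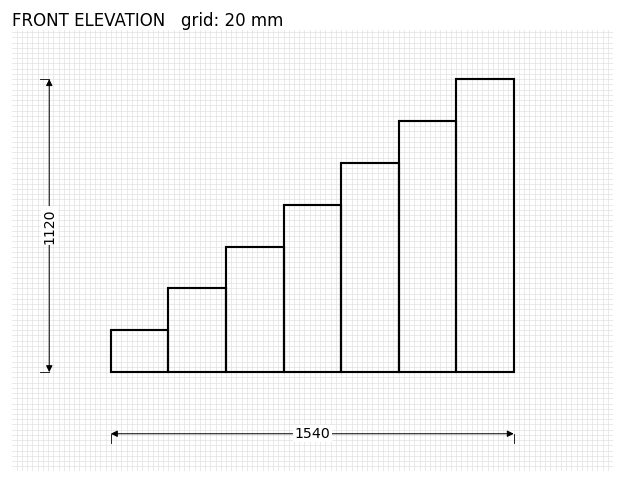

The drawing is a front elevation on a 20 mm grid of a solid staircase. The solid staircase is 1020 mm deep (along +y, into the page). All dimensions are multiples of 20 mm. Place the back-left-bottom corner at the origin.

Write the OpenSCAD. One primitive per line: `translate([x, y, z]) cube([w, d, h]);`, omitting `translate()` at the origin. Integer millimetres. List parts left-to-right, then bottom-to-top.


cube([220, 1020, 160]);
translate([220, 0, 0]) cube([220, 1020, 320]);
translate([440, 0, 0]) cube([220, 1020, 480]);
translate([660, 0, 0]) cube([220, 1020, 640]);
translate([880, 0, 0]) cube([220, 1020, 800]);
translate([1100, 0, 0]) cube([220, 1020, 960]);
translate([1320, 0, 0]) cube([220, 1020, 1120]);


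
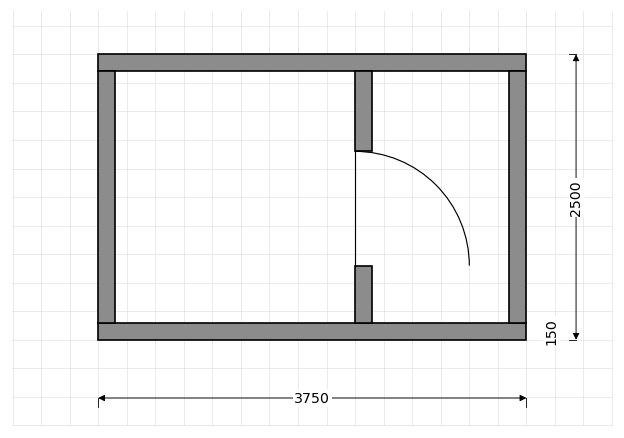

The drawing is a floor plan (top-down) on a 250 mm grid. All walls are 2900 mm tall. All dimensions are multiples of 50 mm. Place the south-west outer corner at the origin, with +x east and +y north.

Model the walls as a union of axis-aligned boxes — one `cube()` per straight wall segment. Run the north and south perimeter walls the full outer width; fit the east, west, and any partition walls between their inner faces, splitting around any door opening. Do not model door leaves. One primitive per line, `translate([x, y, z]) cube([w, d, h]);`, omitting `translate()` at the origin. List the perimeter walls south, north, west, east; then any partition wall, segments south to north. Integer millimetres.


cube([3750, 150, 2900]);
translate([0, 2350, 0]) cube([3750, 150, 2900]);
translate([0, 150, 0]) cube([150, 2200, 2900]);
translate([3600, 150, 0]) cube([150, 2200, 2900]);
translate([2250, 150, 0]) cube([150, 500, 2900]);
translate([2250, 1650, 0]) cube([150, 700, 2900]);
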